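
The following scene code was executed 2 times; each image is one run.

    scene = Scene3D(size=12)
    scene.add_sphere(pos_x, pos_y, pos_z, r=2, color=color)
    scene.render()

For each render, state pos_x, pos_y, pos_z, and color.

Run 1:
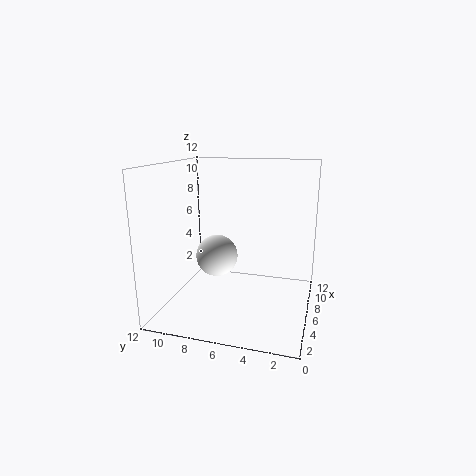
pos_x = 9
pos_y = 9
pos_z = 3
color = 'white'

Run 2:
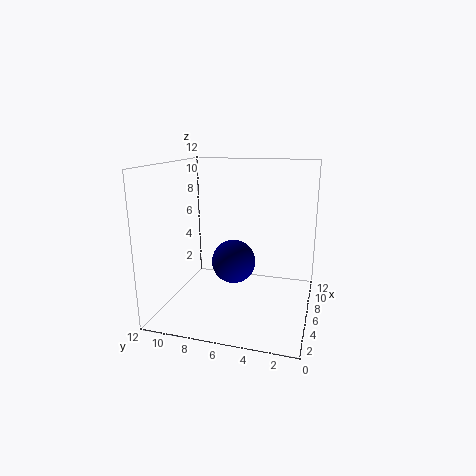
pos_x = 8
pos_y = 7
pos_z = 3
color = 'navy'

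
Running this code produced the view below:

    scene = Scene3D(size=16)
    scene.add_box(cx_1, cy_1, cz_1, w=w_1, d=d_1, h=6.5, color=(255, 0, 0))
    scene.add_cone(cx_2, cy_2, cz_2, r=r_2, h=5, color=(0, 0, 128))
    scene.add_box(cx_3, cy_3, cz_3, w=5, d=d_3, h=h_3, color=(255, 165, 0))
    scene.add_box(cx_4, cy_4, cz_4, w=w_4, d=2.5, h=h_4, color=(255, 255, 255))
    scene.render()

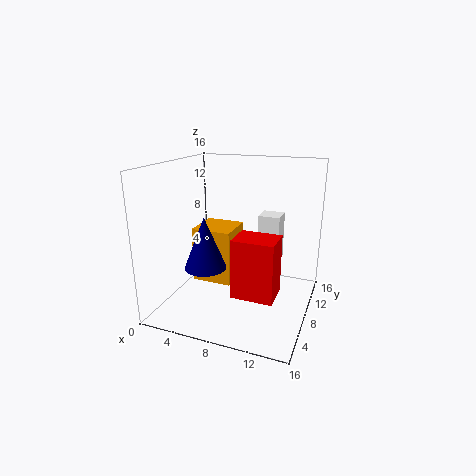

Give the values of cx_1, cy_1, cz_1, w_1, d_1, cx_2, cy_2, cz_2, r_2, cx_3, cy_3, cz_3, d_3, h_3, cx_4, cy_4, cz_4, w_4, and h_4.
cx_1 = 8.5, cy_1 = 4.5, cz_1 = 2.5, w_1 = 4.5, d_1 = 3.5, cx_2 = 7, cy_2 = 2, cz_2 = 7, r_2 = 2, cx_3 = 1, cy_3 = 10, cz_3 = 0.5, d_3 = 5, h_3 = 7, cx_4 = 9.5, cy_4 = 10.5, cz_4 = 4.5, w_4 = 2.5, h_4 = 5.5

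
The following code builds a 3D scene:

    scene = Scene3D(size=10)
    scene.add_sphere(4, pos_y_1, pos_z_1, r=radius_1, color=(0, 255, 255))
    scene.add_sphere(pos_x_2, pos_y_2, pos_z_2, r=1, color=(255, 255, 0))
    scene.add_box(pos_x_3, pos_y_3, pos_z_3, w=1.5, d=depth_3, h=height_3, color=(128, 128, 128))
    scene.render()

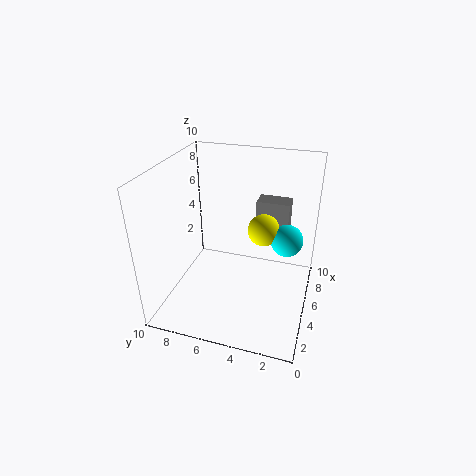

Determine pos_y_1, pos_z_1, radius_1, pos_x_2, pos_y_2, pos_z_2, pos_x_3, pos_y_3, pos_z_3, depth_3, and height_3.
pos_y_1 = 1.5, pos_z_1 = 6, radius_1 = 1, pos_x_2 = 4, pos_y_2 = 3, pos_z_2 = 6.5, pos_x_3 = 8, pos_y_3 = 2, pos_z_3 = 3, depth_3 = 2.5, height_3 = 3.5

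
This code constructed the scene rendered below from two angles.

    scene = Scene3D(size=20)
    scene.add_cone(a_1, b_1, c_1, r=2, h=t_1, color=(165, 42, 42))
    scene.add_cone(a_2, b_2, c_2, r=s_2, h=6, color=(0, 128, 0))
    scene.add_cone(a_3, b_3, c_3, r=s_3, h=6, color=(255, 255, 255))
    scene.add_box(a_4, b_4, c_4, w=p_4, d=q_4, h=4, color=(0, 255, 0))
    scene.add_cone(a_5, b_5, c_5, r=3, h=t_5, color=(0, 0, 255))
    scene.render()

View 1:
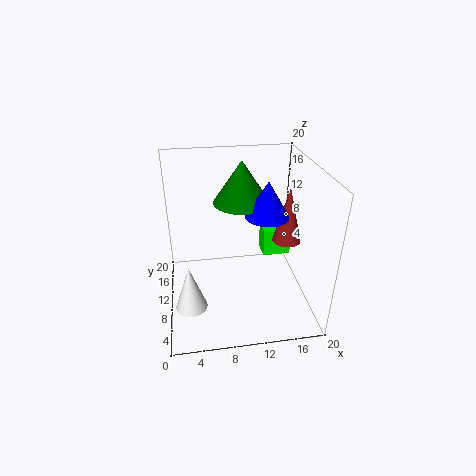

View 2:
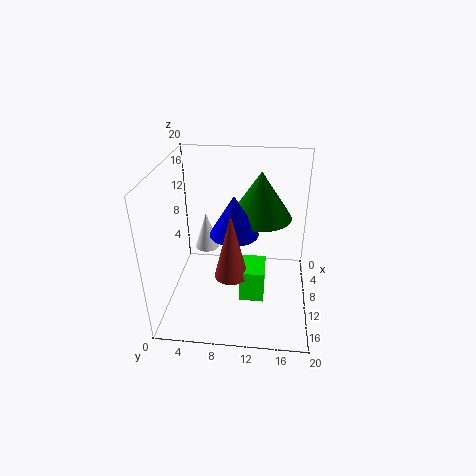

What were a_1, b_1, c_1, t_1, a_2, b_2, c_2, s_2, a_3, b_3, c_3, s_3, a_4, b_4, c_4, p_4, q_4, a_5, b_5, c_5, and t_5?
a_1 = 17
b_1 = 10
c_1 = 9
t_1 = 8
a_2 = 11
b_2 = 13
c_2 = 14
s_2 = 4
a_3 = 3
b_3 = 4
c_3 = 4
s_3 = 2
a_4 = 14
b_4 = 11
c_4 = 6
p_4 = 4
q_4 = 3
a_5 = 14
b_5 = 10
c_5 = 13
t_5 = 5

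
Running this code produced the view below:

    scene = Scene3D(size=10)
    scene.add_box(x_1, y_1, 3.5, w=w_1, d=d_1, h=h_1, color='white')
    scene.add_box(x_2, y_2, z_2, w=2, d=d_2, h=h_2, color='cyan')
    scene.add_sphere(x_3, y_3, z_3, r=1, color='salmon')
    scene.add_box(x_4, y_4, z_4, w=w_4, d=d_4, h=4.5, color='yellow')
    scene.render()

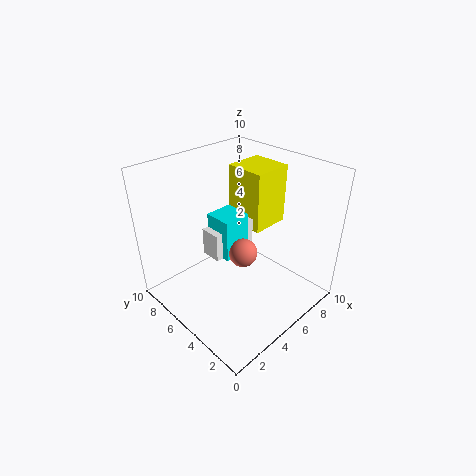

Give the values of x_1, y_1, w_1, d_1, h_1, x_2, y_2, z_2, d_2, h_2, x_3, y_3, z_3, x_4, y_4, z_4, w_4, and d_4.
x_1 = 3.5
y_1 = 5.5
w_1 = 3.5
d_1 = 1.5
h_1 = 2
x_2 = 4
y_2 = 5
z_2 = 3.5
d_2 = 2
h_2 = 3
x_3 = 5
y_3 = 4.5
z_3 = 4
x_4 = 7
y_4 = 5
z_4 = 4.5
w_4 = 3
d_4 = 3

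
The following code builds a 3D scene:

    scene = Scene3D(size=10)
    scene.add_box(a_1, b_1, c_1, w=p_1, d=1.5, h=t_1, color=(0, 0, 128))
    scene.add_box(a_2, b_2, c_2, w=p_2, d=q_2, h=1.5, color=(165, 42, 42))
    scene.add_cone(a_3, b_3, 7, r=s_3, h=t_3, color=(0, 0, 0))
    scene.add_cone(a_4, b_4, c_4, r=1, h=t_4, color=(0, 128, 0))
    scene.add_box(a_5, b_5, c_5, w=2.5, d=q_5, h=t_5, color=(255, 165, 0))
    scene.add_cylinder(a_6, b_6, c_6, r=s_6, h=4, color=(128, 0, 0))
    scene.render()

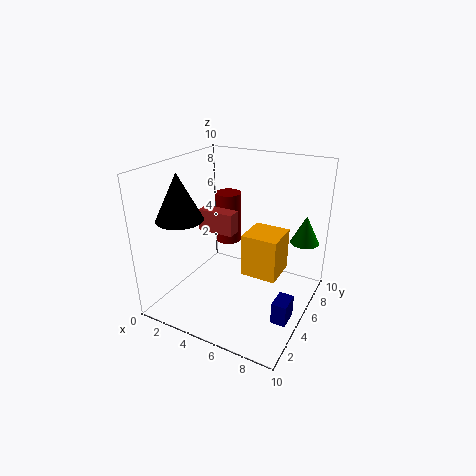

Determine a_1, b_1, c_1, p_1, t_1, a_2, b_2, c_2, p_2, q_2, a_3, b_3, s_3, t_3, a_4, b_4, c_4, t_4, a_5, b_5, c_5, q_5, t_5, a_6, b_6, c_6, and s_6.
a_1 = 8.5
b_1 = 3
c_1 = 0.5
p_1 = 1
t_1 = 1.5
a_2 = 2.5
b_2 = 4
c_2 = 5.5
p_2 = 2.5
q_2 = 1
a_3 = 2.5
b_3 = 2
s_3 = 1.5
t_3 = 3
a_4 = 9
b_4 = 7.5
c_4 = 4.5
t_4 = 2
a_5 = 5.5
b_5 = 4.5
c_5 = 2.5
q_5 = 2.5
t_5 = 3
a_6 = 2.5
b_6 = 8
c_6 = 3
s_6 = 1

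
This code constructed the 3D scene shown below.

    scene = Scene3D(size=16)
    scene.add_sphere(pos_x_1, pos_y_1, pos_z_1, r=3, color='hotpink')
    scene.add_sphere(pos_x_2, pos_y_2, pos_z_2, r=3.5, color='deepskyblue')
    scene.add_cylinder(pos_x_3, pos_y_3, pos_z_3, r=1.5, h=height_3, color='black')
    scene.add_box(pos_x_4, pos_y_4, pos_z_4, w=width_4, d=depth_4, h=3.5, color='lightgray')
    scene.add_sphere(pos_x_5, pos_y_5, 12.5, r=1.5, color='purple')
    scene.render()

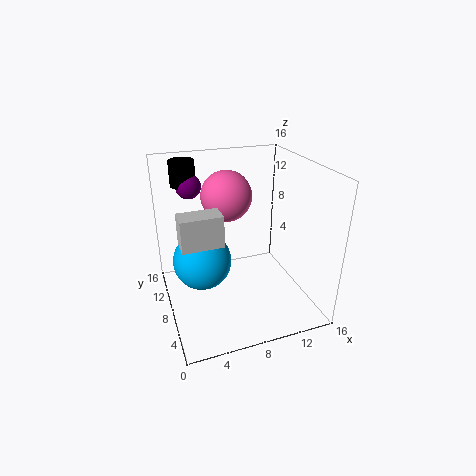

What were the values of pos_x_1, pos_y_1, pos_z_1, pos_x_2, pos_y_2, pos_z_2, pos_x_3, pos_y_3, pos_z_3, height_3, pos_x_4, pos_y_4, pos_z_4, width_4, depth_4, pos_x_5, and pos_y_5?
pos_x_1 = 8, pos_y_1 = 12, pos_z_1 = 11.5, pos_x_2 = 4.5, pos_y_2 = 11, pos_z_2 = 4, pos_x_3 = 3.5, pos_y_3 = 14.5, pos_z_3 = 12.5, height_3 = 3, pos_x_4 = 1.5, pos_y_4 = 6.5, pos_z_4 = 8, width_4 = 4.5, depth_4 = 2.5, pos_x_5 = 4, pos_y_5 = 14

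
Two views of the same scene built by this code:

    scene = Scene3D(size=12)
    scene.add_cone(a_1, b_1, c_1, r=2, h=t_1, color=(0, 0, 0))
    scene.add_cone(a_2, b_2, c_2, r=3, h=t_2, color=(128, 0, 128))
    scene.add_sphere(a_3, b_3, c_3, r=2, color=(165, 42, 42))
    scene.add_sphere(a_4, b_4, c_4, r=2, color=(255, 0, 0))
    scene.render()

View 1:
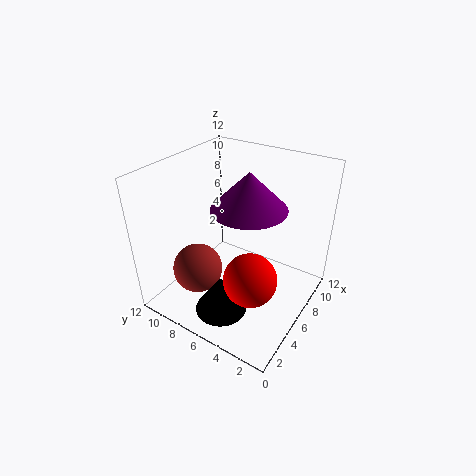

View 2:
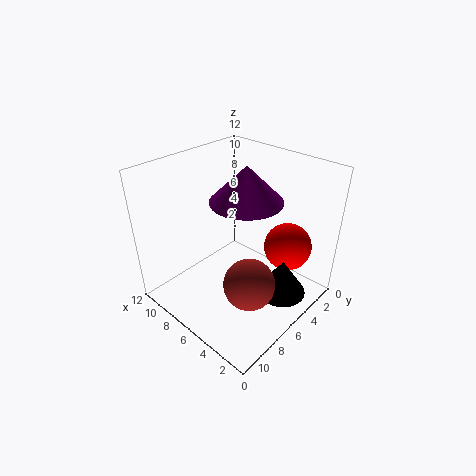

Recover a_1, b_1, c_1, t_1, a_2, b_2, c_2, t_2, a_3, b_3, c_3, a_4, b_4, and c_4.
a_1 = 2, b_1 = 5, c_1 = 2, t_1 = 3, a_2 = 6, b_2 = 5, c_2 = 9, t_2 = 3, a_3 = 3, b_3 = 8, c_3 = 4, a_4 = 3, b_4 = 3, c_4 = 5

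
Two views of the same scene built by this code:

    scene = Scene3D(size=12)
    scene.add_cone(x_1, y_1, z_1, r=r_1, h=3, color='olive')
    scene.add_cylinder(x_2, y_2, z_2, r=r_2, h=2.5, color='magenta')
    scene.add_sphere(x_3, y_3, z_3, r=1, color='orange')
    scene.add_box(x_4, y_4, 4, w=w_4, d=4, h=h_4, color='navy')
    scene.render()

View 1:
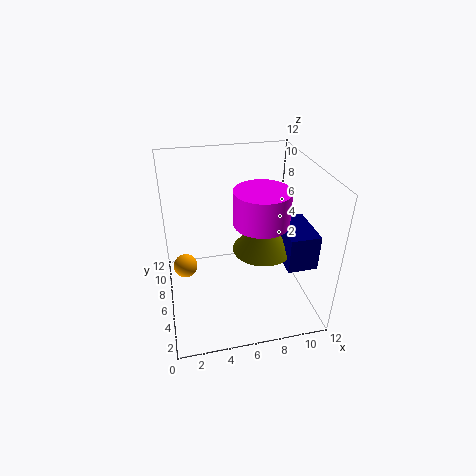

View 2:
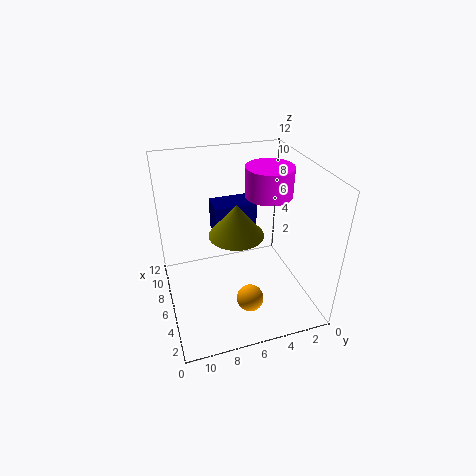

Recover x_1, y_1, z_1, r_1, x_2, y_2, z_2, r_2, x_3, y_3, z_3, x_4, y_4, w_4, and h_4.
x_1 = 8, y_1 = 5.5, z_1 = 5, r_1 = 2.5, x_2 = 7, y_2 = 3, z_2 = 9, r_2 = 2, x_3 = 1.5, y_3 = 6.5, z_3 = 3.5, x_4 = 9.5, y_4 = 3, w_4 = 2.5, h_4 = 3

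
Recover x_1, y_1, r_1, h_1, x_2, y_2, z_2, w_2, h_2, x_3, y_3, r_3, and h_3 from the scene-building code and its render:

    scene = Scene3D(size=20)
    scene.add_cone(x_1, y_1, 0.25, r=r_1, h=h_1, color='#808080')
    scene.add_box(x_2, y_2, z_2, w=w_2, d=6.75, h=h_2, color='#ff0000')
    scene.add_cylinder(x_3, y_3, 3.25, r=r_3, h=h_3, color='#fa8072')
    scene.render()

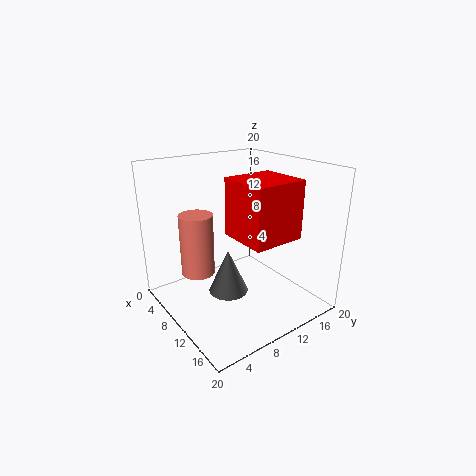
x_1 = 7.5
y_1 = 10
r_1 = 3
h_1 = 6.75
x_2 = 11.75
y_2 = 6.75
z_2 = 12
w_2 = 6.5
h_2 = 7.25
x_3 = 4.5
y_3 = 6.5
r_3 = 2.5
h_3 = 9.25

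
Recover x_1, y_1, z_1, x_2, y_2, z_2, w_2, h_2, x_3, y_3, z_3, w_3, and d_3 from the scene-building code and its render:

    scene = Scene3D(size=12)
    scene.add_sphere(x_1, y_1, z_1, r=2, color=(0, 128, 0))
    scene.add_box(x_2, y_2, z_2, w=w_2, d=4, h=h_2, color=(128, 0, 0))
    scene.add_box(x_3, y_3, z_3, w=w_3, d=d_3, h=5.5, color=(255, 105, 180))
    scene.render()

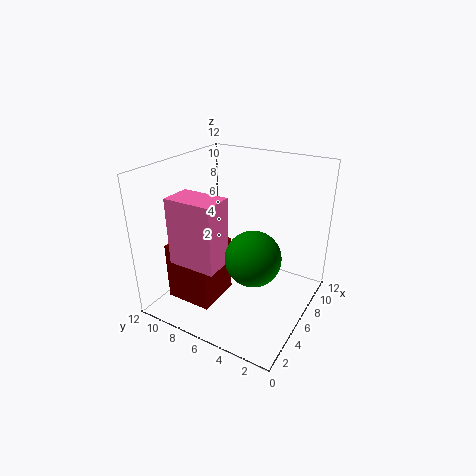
x_1 = 3; y_1 = 3; z_1 = 6.5; x_2 = 2.5; y_2 = 7; z_2 = 0.5; w_2 = 4; h_2 = 5; x_3 = 2; y_3 = 6; z_3 = 4.5; w_3 = 2.5; d_3 = 4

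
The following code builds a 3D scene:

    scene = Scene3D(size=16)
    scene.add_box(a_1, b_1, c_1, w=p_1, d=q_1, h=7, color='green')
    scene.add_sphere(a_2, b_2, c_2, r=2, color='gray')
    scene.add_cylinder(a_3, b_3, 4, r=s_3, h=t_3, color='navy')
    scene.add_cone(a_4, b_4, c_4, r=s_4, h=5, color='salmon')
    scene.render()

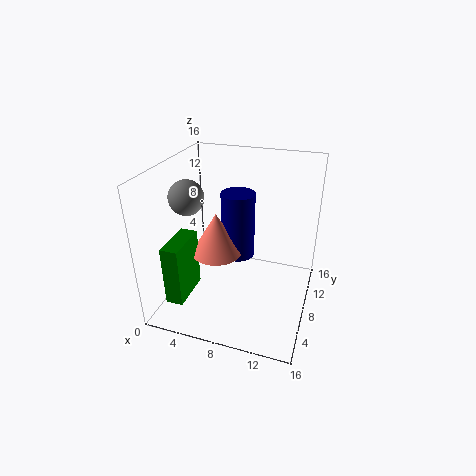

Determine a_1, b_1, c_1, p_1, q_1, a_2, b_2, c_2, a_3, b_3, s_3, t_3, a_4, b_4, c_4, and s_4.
a_1 = 1, b_1 = 3, c_1 = 1, p_1 = 2, q_1 = 5, a_2 = 2, b_2 = 8, c_2 = 12, a_3 = 7, b_3 = 11, s_3 = 2, t_3 = 8, a_4 = 5, b_4 = 9, c_4 = 5, s_4 = 3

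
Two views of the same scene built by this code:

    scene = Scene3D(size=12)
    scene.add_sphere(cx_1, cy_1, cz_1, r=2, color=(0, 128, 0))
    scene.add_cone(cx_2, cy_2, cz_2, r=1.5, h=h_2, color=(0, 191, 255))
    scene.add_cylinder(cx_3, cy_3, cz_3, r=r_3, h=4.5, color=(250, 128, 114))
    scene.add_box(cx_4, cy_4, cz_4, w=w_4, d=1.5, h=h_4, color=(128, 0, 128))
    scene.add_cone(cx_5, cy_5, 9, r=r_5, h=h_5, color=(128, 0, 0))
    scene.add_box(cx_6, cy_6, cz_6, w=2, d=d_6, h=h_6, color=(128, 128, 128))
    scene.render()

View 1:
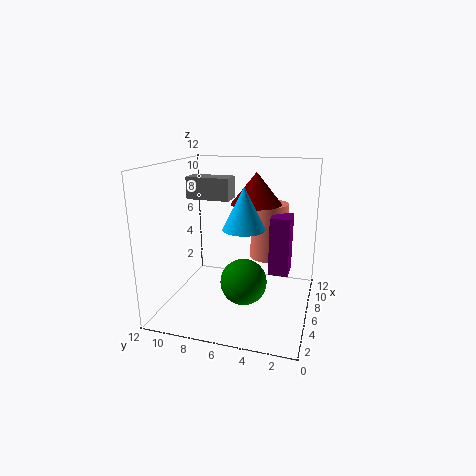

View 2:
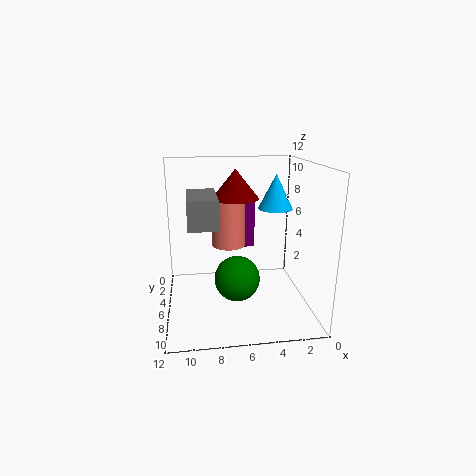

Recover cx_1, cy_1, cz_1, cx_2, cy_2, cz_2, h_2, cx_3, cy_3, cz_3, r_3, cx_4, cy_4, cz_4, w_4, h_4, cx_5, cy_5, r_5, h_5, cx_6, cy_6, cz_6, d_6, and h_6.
cx_1 = 6; cy_1 = 5.5; cz_1 = 2; cx_2 = 2.5; cy_2 = 4.5; cz_2 = 8; h_2 = 3; cx_3 = 6.5; cy_3 = 3.5; cz_3 = 4.5; r_3 = 1.5; cx_4 = 4; cy_4 = 1.5; cz_4 = 4; w_4 = 2; h_4 = 4.5; cx_5 = 6; cy_5 = 4.5; r_5 = 2; h_5 = 2.5; cx_6 = 8; cy_6 = 7.5; cz_6 = 8.5; d_6 = 4; h_6 = 2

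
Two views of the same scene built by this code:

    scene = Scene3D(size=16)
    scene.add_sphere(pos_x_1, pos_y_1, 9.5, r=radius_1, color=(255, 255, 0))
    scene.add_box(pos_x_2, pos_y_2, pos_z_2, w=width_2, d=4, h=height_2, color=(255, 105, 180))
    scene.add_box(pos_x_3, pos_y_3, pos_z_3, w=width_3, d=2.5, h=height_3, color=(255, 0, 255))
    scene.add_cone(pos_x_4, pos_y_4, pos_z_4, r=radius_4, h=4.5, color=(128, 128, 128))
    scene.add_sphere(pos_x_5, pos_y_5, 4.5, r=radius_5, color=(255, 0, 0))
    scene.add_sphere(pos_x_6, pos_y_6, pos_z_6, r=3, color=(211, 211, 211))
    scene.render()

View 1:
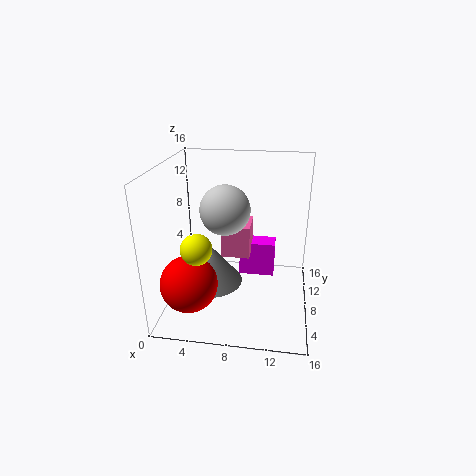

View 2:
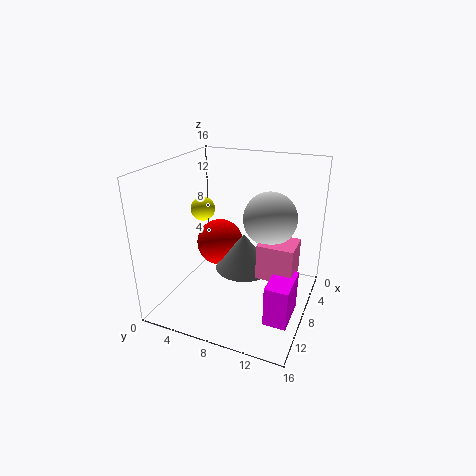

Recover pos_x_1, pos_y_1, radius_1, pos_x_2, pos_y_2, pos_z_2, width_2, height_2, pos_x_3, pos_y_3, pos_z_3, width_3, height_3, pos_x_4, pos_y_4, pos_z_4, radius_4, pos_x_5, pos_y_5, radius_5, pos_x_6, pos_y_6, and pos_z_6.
pos_x_1 = 5
pos_y_1 = 2
radius_1 = 1.5
pos_x_2 = 5.5
pos_y_2 = 10.5
pos_z_2 = 4
width_2 = 3.5
height_2 = 4
pos_x_3 = 7.5
pos_y_3 = 12.5
pos_z_3 = 0.5
width_3 = 4.5
height_3 = 4.5
pos_x_4 = 5
pos_y_4 = 7.5
pos_z_4 = 2.5
radius_4 = 3.5
pos_x_5 = 3.5
pos_y_5 = 3.5
radius_5 = 3
pos_x_6 = 6
pos_y_6 = 11
pos_z_6 = 10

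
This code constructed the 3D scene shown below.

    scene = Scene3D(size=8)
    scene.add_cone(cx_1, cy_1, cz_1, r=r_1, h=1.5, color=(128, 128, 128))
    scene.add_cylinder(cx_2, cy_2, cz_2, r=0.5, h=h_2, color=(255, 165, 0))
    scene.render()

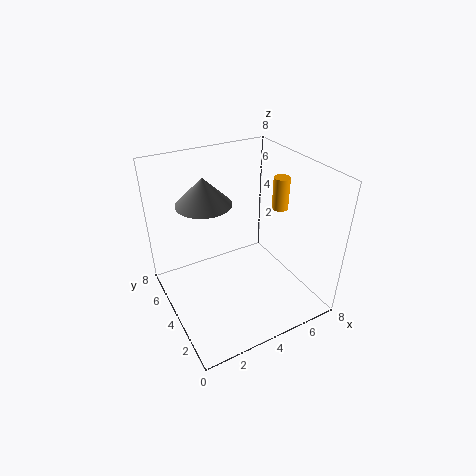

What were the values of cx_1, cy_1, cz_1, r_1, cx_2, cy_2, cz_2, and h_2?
cx_1 = 2.5; cy_1 = 5; cz_1 = 6; r_1 = 1.5; cx_2 = 7.5; cy_2 = 5; cz_2 = 4.5; h_2 = 2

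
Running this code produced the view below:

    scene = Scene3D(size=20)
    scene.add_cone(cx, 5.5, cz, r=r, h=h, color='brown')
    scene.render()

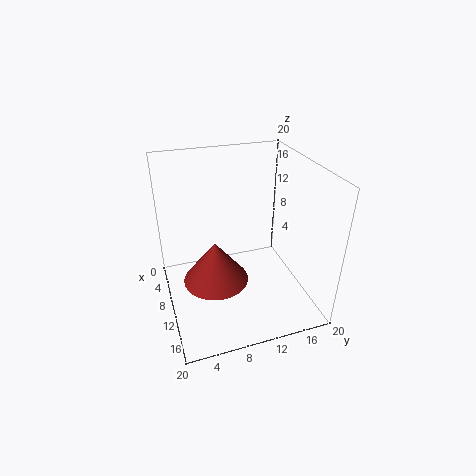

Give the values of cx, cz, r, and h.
cx = 14.75, cz = 7.75, r = 4, h = 5.25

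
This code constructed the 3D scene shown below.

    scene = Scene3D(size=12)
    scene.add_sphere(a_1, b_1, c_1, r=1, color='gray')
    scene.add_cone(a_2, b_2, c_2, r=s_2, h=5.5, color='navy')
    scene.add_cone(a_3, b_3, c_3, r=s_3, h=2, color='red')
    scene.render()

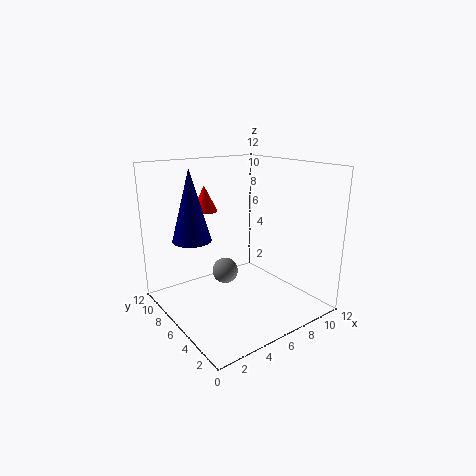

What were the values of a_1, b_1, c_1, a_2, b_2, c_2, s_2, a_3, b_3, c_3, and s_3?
a_1 = 4
b_1 = 5
c_1 = 4
a_2 = 2
b_2 = 6.5
c_2 = 6.5
s_2 = 1.5
a_3 = 3.5
b_3 = 7
c_3 = 8.5
s_3 = 1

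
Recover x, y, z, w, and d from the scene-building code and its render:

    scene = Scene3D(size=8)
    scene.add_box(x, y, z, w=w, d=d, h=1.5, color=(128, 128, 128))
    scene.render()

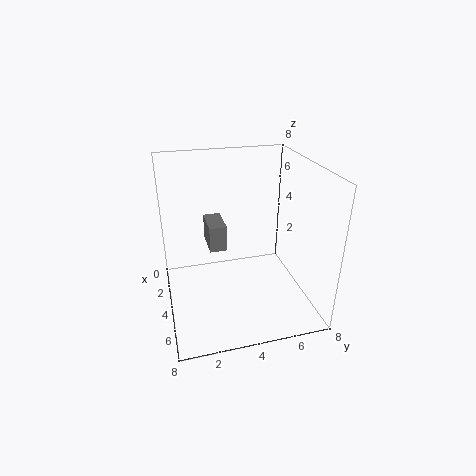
x = 1.5; y = 2.5; z = 3; w = 2; d = 1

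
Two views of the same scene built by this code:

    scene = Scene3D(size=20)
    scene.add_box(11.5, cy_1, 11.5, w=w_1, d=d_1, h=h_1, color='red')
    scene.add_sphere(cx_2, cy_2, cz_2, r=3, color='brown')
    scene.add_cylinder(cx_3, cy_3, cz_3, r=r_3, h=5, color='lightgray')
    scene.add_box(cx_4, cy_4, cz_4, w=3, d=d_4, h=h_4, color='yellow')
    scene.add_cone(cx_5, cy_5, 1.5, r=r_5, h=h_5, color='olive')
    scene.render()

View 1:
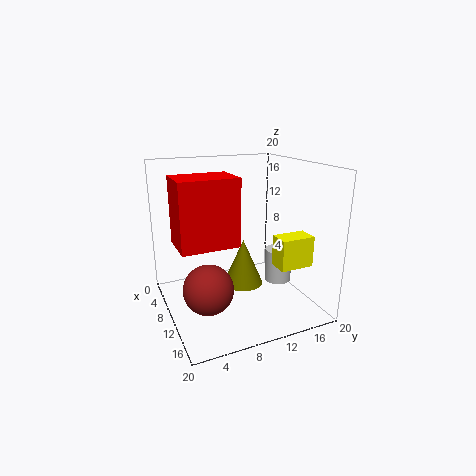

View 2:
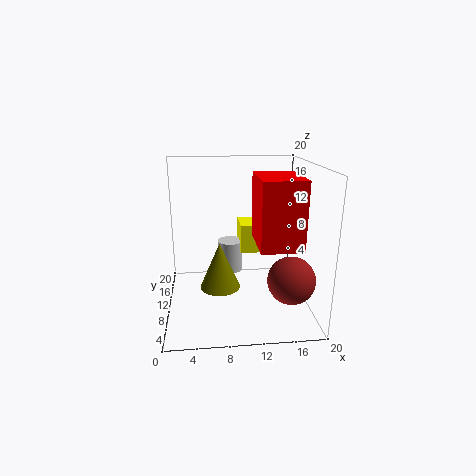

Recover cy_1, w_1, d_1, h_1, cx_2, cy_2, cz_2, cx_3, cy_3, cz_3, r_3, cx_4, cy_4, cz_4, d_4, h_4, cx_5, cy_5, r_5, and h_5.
cy_1 = 0.5; w_1 = 5; d_1 = 7; h_1 = 8; cx_2 = 16; cy_2 = 3.5; cz_2 = 6.5; cx_3 = 9.5; cy_3 = 17; cz_3 = 2; r_3 = 2; cx_4 = 11; cy_4 = 15; cz_4 = 5.5; d_4 = 5; h_4 = 4.5; cx_5 = 7.5; cy_5 = 12; r_5 = 3; h_5 = 7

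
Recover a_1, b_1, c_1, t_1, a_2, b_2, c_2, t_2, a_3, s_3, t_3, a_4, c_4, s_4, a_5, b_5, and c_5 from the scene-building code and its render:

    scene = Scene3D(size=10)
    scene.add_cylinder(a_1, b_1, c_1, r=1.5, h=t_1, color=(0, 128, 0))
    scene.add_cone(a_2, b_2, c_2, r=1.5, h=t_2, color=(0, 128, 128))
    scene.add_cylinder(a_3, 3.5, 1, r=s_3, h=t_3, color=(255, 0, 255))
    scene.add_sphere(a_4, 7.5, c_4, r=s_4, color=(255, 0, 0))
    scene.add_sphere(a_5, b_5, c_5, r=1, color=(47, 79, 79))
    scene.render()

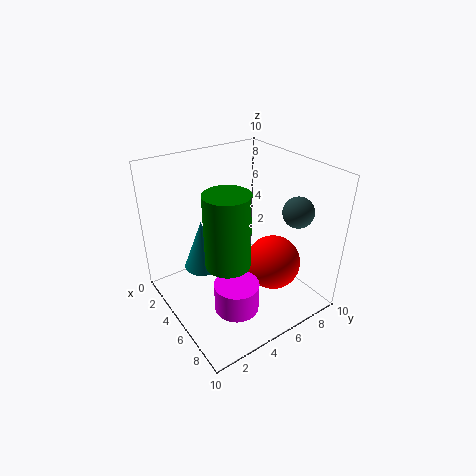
a_1 = 6; b_1 = 3.5; c_1 = 4; t_1 = 5; a_2 = 1.5; b_2 = 4; c_2 = 1; t_2 = 4; a_3 = 7; s_3 = 1.5; t_3 = 2; a_4 = 6; c_4 = 2.5; s_4 = 2; a_5 = 8; b_5 = 7.5; c_5 = 7.5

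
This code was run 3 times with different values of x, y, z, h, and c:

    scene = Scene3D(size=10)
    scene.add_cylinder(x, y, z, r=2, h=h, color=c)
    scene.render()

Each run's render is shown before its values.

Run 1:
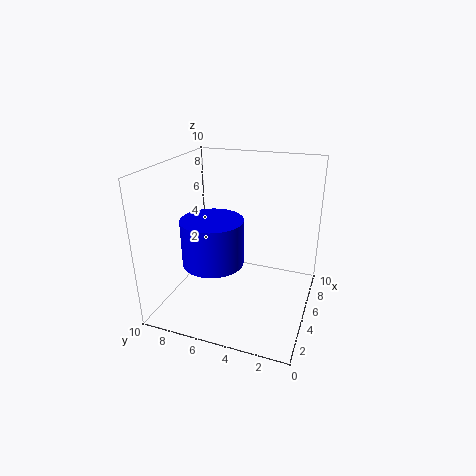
x = 3
y = 6
z = 4
h = 3
c = 'blue'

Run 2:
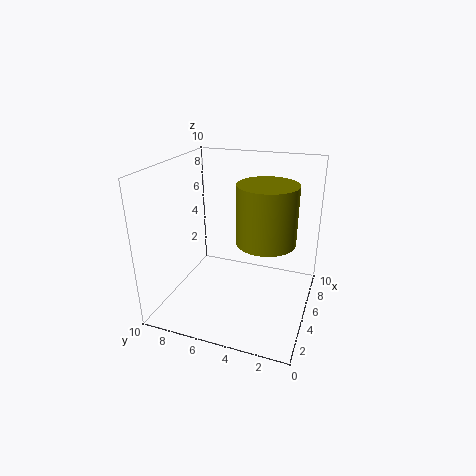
x = 5
y = 3
z = 5
h = 4
c = 'olive'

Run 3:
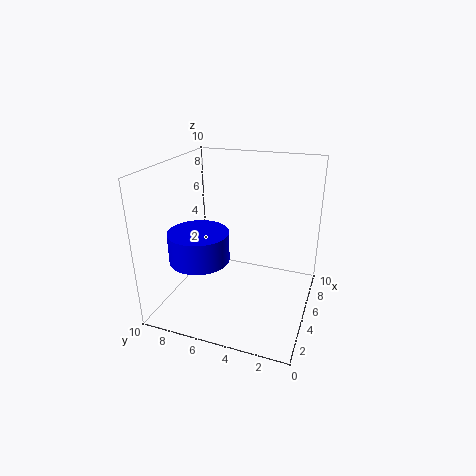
x = 3
y = 7
z = 4
h = 2
c = 'blue'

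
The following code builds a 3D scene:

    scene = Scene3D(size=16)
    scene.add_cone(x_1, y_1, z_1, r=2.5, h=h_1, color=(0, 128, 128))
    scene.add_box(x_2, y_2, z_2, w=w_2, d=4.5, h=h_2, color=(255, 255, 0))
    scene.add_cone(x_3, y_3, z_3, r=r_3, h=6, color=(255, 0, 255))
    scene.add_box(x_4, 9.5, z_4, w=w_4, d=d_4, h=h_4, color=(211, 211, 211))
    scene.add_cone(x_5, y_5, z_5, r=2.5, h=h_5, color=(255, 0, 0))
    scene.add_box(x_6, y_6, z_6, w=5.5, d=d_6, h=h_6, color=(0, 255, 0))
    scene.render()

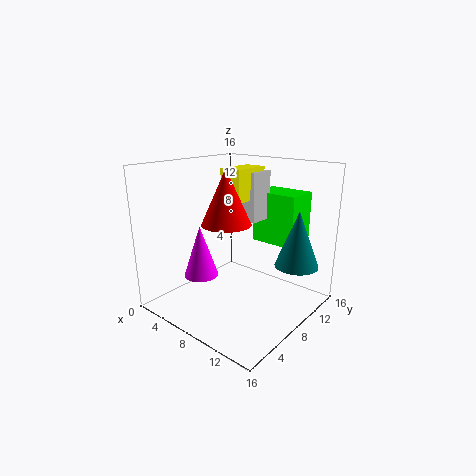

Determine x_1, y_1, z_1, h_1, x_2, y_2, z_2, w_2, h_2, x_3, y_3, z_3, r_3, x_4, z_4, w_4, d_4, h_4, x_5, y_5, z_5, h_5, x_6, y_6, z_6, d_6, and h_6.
x_1 = 13; y_1 = 12.5; z_1 = 4.5; h_1 = 6.5; x_2 = 6; y_2 = 7.5; z_2 = 12; w_2 = 2.5; h_2 = 3.5; x_3 = 4; y_3 = 6; z_3 = 3; r_3 = 2; x_4 = 5; z_4 = 9.5; w_4 = 4; d_4 = 3; h_4 = 5.5; x_5 = 9; y_5 = 5; z_5 = 10.5; h_5 = 5.5; x_6 = 7; y_6 = 12; z_6 = 6.5; d_6 = 4; h_6 = 6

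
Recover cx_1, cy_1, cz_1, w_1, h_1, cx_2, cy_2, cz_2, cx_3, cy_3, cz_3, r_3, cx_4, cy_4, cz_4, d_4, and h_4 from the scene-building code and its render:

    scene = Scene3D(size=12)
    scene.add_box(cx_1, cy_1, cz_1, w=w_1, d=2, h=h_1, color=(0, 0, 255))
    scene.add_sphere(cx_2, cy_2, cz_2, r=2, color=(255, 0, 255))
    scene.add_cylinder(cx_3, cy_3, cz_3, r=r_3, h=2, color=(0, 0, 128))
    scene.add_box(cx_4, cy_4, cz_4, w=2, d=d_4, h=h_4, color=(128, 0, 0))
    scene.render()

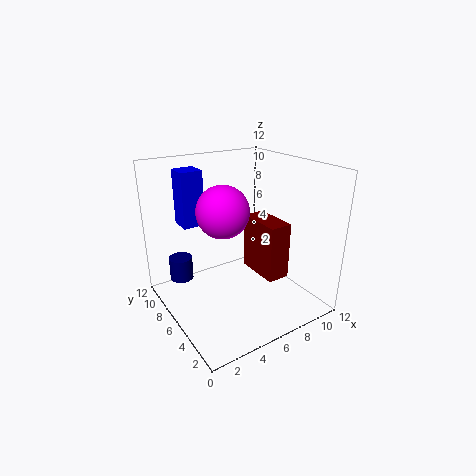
cx_1 = 3, cy_1 = 10, cz_1 = 6, w_1 = 2, h_1 = 5, cx_2 = 4, cy_2 = 5, cz_2 = 9, cx_3 = 2, cy_3 = 9, cz_3 = 2, r_3 = 1, cx_4 = 8, cy_4 = 4, cz_4 = 2, d_4 = 4, h_4 = 5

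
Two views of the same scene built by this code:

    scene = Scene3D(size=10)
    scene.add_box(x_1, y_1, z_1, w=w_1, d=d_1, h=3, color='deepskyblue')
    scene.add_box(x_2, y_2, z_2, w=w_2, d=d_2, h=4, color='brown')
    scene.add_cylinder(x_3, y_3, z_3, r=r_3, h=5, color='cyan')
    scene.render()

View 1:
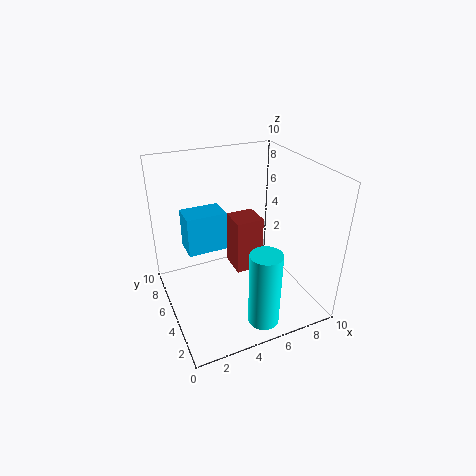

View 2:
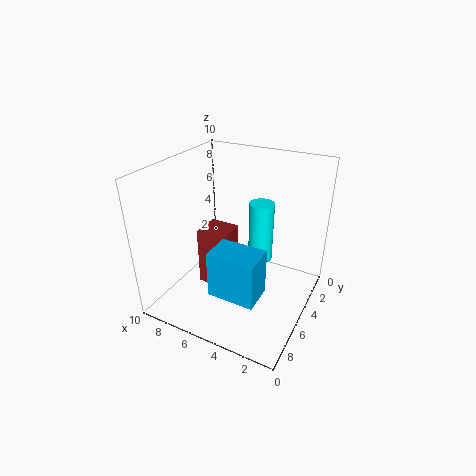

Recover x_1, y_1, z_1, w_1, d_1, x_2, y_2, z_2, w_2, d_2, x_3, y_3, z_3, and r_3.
x_1 = 2
y_1 = 7
z_1 = 3
w_1 = 3
d_1 = 2
x_2 = 5
y_2 = 5
z_2 = 2
w_2 = 2
d_2 = 2
x_3 = 5
y_3 = 1
z_3 = 1
r_3 = 1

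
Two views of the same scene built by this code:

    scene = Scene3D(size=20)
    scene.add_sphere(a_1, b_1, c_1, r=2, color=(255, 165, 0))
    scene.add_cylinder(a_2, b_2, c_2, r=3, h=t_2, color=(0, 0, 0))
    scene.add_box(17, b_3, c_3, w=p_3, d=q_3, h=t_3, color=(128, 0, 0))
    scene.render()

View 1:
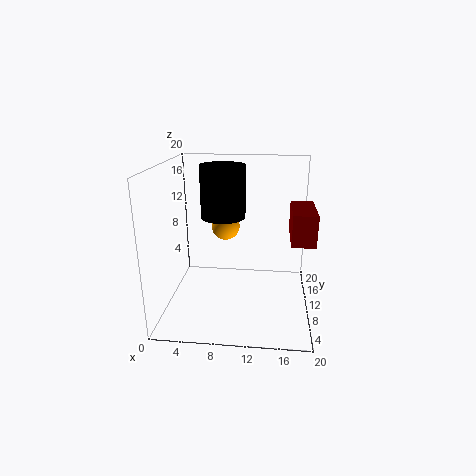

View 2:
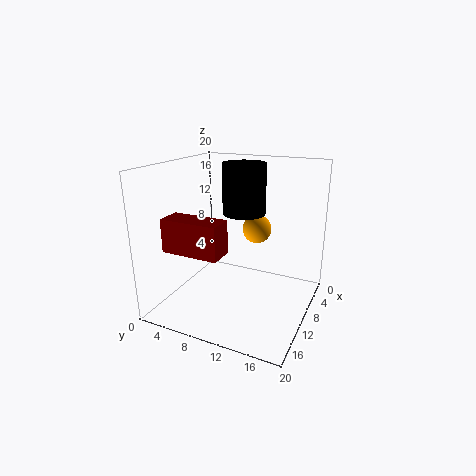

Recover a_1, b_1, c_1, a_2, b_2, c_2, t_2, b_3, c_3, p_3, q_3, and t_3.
a_1 = 8; b_1 = 12; c_1 = 11; a_2 = 8; b_2 = 10; c_2 = 13; t_2 = 7; b_3 = 5; c_3 = 11; p_3 = 3; q_3 = 7; t_3 = 4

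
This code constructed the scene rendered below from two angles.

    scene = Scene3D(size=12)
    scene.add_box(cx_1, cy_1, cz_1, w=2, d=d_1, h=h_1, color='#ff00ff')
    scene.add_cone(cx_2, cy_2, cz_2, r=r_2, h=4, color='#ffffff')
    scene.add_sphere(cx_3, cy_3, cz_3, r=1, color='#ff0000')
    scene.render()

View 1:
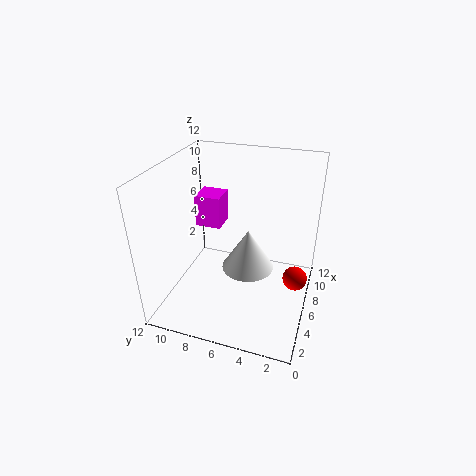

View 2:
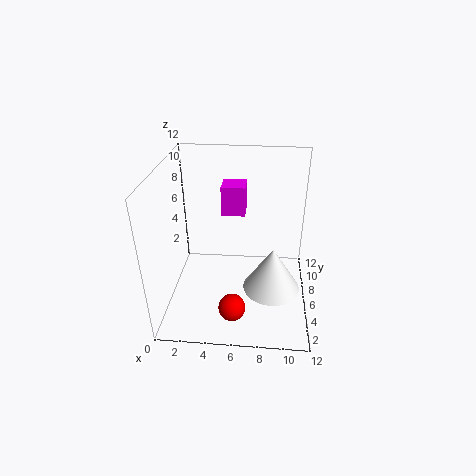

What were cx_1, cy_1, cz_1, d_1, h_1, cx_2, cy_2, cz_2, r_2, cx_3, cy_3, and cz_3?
cx_1 = 4.5, cy_1 = 7, cz_1 = 7.5, d_1 = 2, h_1 = 2.5, cx_2 = 9, cy_2 = 6, cz_2 = 1, r_2 = 2.5, cx_3 = 6, cy_3 = 1, cz_3 = 3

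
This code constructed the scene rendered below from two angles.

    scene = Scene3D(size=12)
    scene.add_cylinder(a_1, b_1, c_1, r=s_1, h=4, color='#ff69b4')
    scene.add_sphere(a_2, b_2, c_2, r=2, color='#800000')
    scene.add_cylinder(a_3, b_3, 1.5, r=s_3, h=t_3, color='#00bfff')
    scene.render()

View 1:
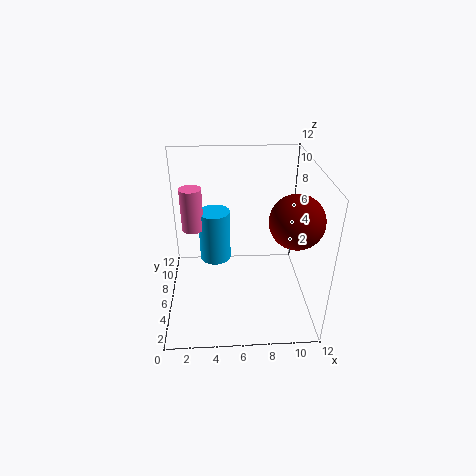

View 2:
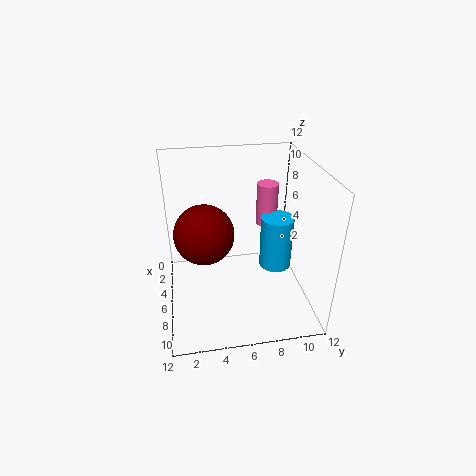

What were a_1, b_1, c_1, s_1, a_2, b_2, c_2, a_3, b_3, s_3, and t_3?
a_1 = 2; b_1 = 9.5; c_1 = 5; s_1 = 1; a_2 = 10; b_2 = 3; c_2 = 9; a_3 = 4; b_3 = 10; s_3 = 1.5; t_3 = 5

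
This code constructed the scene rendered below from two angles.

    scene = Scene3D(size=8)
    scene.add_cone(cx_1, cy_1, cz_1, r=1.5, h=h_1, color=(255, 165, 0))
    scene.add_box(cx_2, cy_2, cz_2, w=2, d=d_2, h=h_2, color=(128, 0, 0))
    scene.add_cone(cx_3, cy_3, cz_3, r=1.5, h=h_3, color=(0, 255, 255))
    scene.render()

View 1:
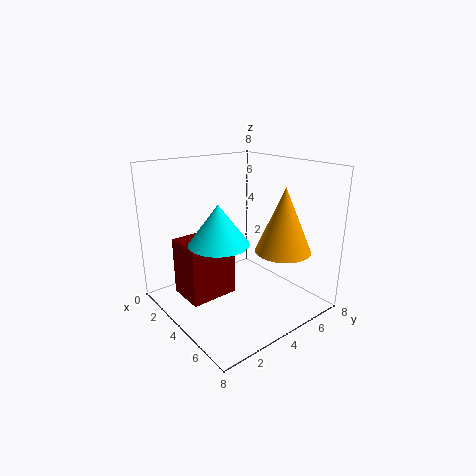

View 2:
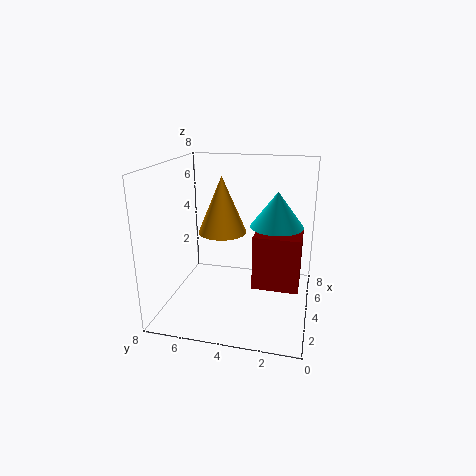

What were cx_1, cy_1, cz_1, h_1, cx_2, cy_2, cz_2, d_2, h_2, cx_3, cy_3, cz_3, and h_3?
cx_1 = 6
cy_1 = 5.5
cz_1 = 3.5
h_1 = 3.5
cx_2 = 3
cy_2 = 0.5
cz_2 = 1.5
d_2 = 2.5
h_2 = 3
cx_3 = 5
cy_3 = 2
cz_3 = 4.5
h_3 = 2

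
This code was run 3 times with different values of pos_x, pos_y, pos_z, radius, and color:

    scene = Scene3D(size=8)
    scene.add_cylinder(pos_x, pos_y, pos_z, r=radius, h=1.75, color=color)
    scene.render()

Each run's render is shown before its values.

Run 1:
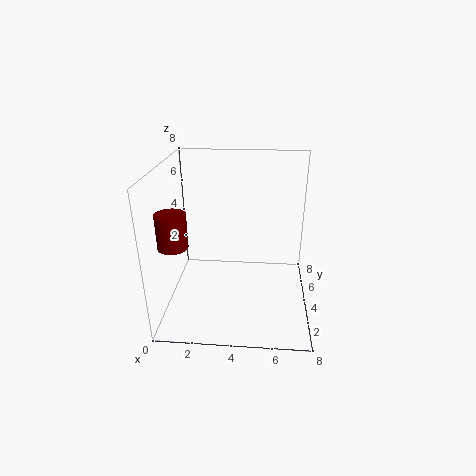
pos_x = 1, pos_y = 1.75, pos_z = 4.5, radius = 0.75, color = 'maroon'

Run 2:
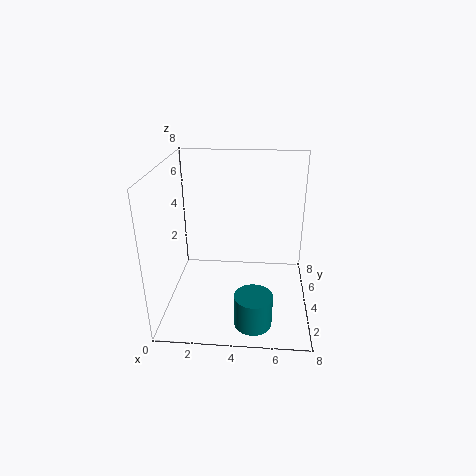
pos_x = 5, pos_y = 1.5, pos_z = 0.25, radius = 1, color = 'teal'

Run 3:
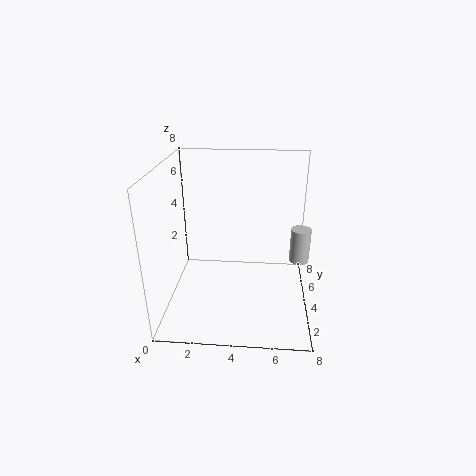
pos_x = 7.25, pos_y = 2.75, pos_z = 3.5, radius = 0.5, color = 'lightgray'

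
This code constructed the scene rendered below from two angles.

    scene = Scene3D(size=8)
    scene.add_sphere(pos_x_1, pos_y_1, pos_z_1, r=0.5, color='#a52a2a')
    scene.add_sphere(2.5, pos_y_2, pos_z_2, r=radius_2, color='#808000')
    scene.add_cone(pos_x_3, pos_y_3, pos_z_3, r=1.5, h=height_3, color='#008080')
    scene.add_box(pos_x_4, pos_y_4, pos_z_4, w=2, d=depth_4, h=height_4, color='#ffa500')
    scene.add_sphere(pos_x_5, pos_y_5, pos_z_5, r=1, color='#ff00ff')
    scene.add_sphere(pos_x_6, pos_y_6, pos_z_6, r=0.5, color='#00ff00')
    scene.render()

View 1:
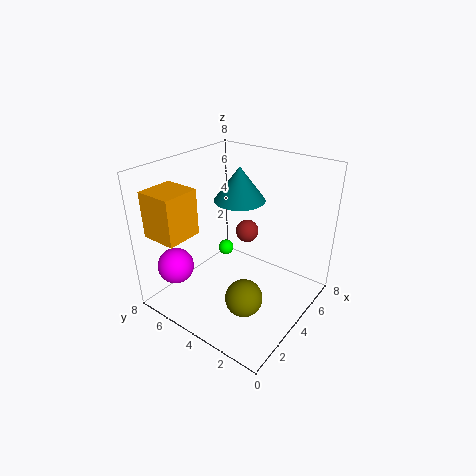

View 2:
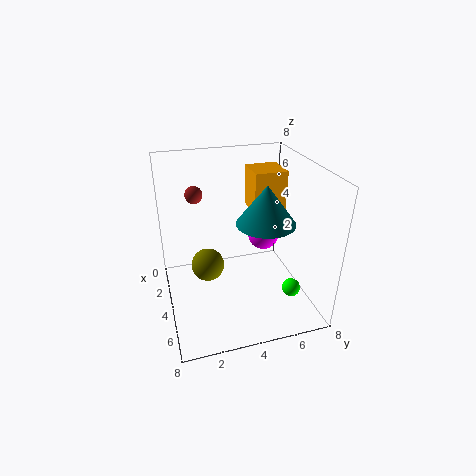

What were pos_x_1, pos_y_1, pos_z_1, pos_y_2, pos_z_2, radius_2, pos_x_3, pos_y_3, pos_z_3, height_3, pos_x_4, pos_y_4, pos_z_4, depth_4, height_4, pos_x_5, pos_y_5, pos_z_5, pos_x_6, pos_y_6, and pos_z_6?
pos_x_1 = 2
pos_y_1 = 2
pos_z_1 = 6
pos_y_2 = 2.5
pos_z_2 = 1.5
radius_2 = 1
pos_x_3 = 5.5
pos_y_3 = 5
pos_z_3 = 5.5
height_3 = 2
pos_x_4 = 0.5
pos_y_4 = 5.5
pos_z_4 = 4.5
depth_4 = 2
height_4 = 2.5
pos_x_5 = 1.5
pos_y_5 = 6.5
pos_z_5 = 2.5
pos_x_6 = 6
pos_y_6 = 6.5
pos_z_6 = 1.5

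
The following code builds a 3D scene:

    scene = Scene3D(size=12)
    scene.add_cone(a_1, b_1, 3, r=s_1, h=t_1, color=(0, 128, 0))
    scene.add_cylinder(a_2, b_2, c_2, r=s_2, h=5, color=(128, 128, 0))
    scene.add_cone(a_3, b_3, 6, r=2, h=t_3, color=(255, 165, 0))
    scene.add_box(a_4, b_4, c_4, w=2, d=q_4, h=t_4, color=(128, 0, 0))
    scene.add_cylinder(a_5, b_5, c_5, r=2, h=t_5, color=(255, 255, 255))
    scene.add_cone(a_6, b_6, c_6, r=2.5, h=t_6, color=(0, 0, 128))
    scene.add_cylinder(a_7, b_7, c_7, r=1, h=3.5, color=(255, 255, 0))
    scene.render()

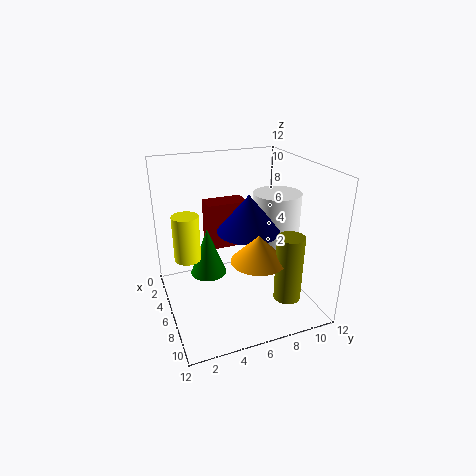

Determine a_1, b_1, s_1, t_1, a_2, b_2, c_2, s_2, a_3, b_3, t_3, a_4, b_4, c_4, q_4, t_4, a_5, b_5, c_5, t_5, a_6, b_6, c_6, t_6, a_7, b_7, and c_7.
a_1 = 5.5; b_1 = 3.5; s_1 = 1.5; t_1 = 4; a_2 = 11; b_2 = 8; c_2 = 3; s_2 = 1; a_3 = 10; b_3 = 6; t_3 = 2; a_4 = 2.5; b_4 = 4; c_4 = 4.5; q_4 = 3.5; t_4 = 4; a_5 = 6; b_5 = 9.5; c_5 = 4.5; t_5 = 5; a_6 = 7; b_6 = 6.5; c_6 = 7; t_6 = 3; a_7 = 7; b_7 = 1.5; c_7 = 5.5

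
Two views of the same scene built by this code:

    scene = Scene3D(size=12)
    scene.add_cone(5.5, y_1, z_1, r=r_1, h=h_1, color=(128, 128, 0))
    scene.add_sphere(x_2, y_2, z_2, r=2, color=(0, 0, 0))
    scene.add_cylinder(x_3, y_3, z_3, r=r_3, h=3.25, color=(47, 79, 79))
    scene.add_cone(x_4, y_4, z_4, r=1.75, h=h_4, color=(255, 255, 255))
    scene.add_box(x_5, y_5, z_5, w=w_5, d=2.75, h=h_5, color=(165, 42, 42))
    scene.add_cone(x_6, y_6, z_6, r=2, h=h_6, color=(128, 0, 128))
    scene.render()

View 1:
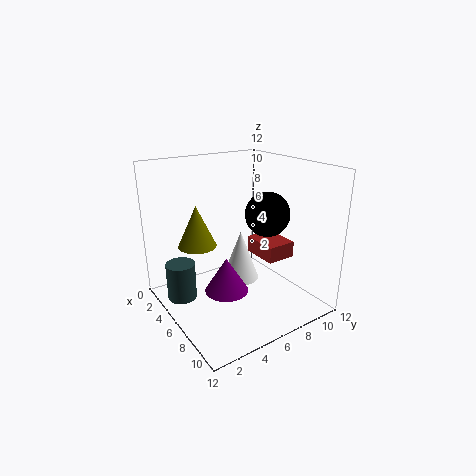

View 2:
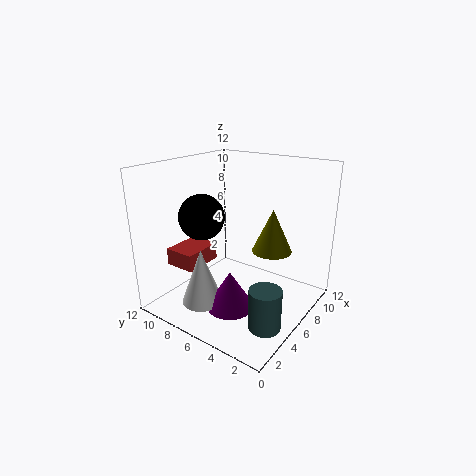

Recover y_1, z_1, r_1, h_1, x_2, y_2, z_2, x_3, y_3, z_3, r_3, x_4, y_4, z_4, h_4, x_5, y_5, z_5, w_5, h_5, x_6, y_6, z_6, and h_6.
y_1 = 2.5
z_1 = 6
r_1 = 1.5
h_1 = 3.25
x_2 = 5.5
y_2 = 9.5
z_2 = 7.25
x_3 = 3.5
y_3 = 1.75
z_3 = 0.5
r_3 = 1.25
x_4 = 3.5
y_4 = 8
z_4 = 0.5
h_4 = 4.75
x_5 = 3.25
y_5 = 9
z_5 = 3
w_5 = 3.5
h_5 = 1.5
x_6 = 4.5
y_6 = 5.75
z_6 = 0.25
h_6 = 3.25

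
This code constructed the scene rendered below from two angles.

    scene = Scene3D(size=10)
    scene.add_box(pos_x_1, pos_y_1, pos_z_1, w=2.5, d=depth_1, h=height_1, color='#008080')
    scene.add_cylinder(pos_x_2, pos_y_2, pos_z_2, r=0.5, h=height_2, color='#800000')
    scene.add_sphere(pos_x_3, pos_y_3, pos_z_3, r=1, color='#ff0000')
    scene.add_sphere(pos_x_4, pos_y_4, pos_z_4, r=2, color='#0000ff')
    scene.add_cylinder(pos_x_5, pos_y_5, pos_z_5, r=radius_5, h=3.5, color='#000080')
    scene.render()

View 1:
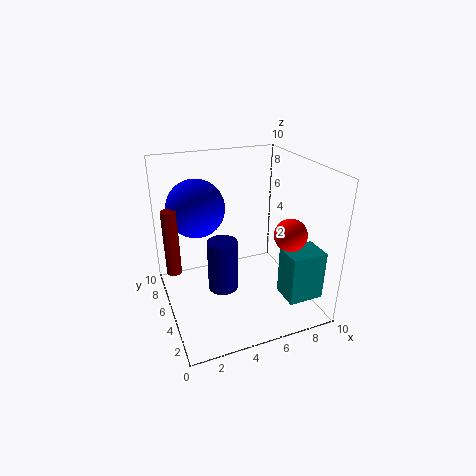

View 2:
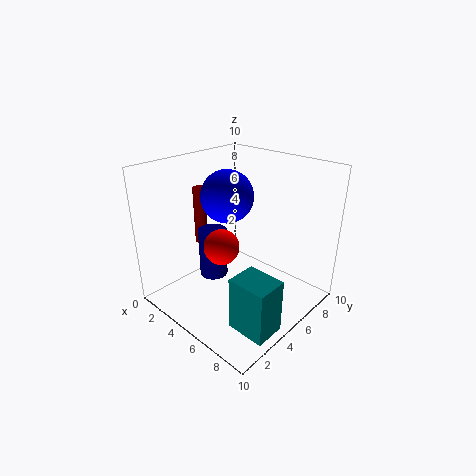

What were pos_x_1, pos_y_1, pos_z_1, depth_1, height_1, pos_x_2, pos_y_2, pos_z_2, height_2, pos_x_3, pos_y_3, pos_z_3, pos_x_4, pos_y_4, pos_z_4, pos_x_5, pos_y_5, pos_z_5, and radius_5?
pos_x_1 = 7.5, pos_y_1 = 1.5, pos_z_1 = 1, depth_1 = 2, height_1 = 3.5, pos_x_2 = 0.5, pos_y_2 = 5.5, pos_z_2 = 3, height_2 = 4.5, pos_x_3 = 7, pos_y_3 = 1.5, pos_z_3 = 6.5, pos_x_4 = 2.5, pos_y_4 = 6.5, pos_z_4 = 7, pos_x_5 = 3.5, pos_y_5 = 4, pos_z_5 = 2, radius_5 = 1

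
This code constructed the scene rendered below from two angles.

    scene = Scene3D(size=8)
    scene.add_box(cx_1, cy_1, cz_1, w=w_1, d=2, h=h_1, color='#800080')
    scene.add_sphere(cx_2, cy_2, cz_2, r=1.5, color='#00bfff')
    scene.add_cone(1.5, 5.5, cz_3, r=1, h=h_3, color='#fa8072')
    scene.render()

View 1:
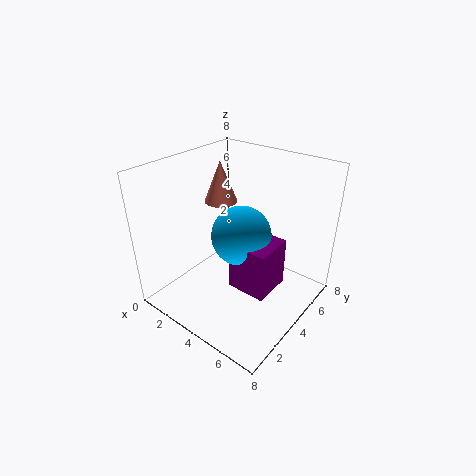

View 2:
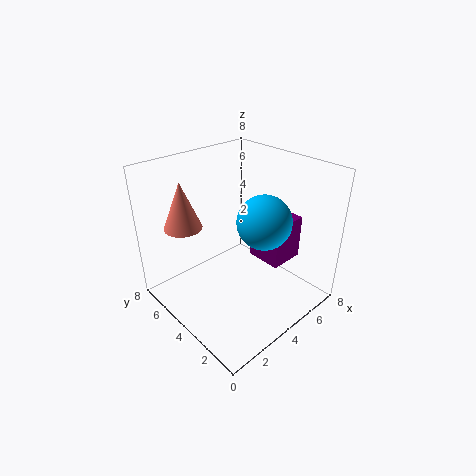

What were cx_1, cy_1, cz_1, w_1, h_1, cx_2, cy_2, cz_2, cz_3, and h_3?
cx_1 = 5; cy_1 = 2; cz_1 = 2.5; w_1 = 2; h_1 = 2.5; cx_2 = 5; cy_2 = 3; cz_2 = 5; cz_3 = 5; h_3 = 2.5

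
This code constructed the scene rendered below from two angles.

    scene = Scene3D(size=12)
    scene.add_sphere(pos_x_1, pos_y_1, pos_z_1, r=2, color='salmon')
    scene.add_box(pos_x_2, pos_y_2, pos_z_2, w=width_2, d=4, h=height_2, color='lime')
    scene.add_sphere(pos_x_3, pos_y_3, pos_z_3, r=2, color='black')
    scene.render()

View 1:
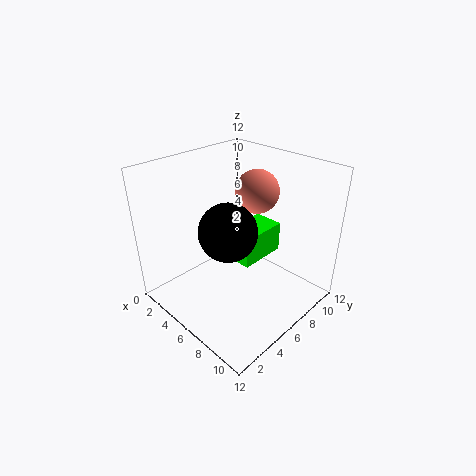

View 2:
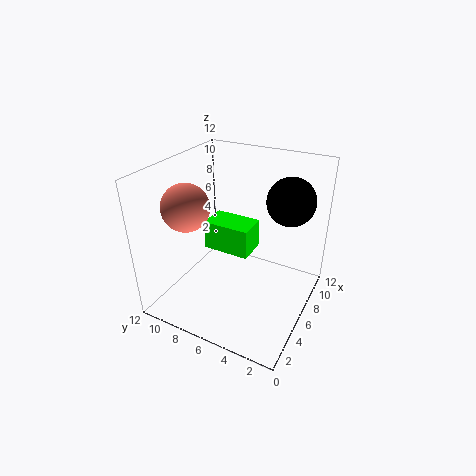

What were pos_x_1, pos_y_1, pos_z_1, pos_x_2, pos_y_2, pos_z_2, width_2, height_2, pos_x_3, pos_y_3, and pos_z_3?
pos_x_1 = 4.5, pos_y_1 = 10, pos_z_1 = 8.5, pos_x_2 = 5.5, pos_y_2 = 5, pos_z_2 = 4.5, width_2 = 2.5, height_2 = 2.5, pos_x_3 = 8.5, pos_y_3 = 2.5, pos_z_3 = 9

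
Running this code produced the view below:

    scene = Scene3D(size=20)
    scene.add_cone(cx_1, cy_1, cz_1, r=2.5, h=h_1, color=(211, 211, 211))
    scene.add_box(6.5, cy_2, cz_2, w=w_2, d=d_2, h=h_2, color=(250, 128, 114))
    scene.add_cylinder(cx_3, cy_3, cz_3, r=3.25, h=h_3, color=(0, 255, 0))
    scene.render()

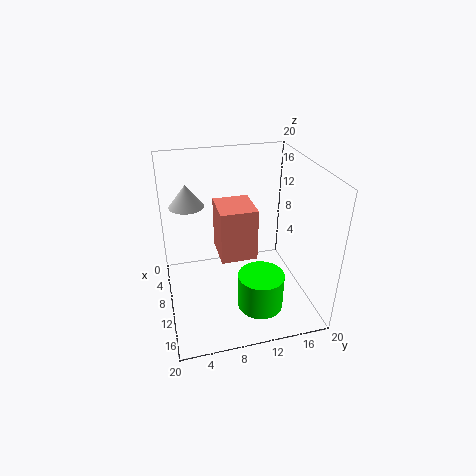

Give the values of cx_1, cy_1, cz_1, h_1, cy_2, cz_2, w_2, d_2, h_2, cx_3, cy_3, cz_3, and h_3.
cx_1 = 5; cy_1 = 3.75; cz_1 = 13.25; h_1 = 3.25; cy_2 = 7.25; cz_2 = 7.5; w_2 = 5.5; d_2 = 5; h_2 = 7.25; cx_3 = 13.25; cy_3 = 12.5; cz_3 = 0.25; h_3 = 5.25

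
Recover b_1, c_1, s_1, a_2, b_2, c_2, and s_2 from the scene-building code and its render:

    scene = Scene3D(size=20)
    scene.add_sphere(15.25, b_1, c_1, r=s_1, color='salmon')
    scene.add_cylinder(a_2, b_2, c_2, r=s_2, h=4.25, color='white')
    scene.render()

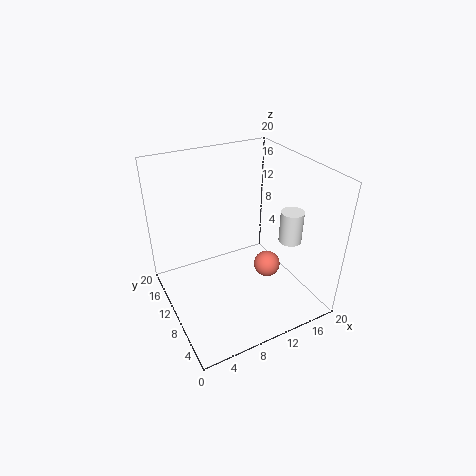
b_1 = 10.25; c_1 = 3.5; s_1 = 2; a_2 = 15.25; b_2 = 5.25; c_2 = 10.75; s_2 = 1.5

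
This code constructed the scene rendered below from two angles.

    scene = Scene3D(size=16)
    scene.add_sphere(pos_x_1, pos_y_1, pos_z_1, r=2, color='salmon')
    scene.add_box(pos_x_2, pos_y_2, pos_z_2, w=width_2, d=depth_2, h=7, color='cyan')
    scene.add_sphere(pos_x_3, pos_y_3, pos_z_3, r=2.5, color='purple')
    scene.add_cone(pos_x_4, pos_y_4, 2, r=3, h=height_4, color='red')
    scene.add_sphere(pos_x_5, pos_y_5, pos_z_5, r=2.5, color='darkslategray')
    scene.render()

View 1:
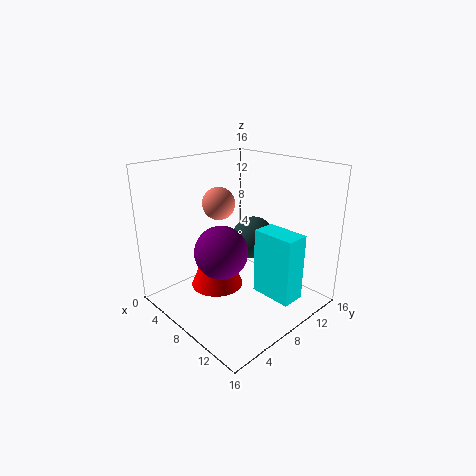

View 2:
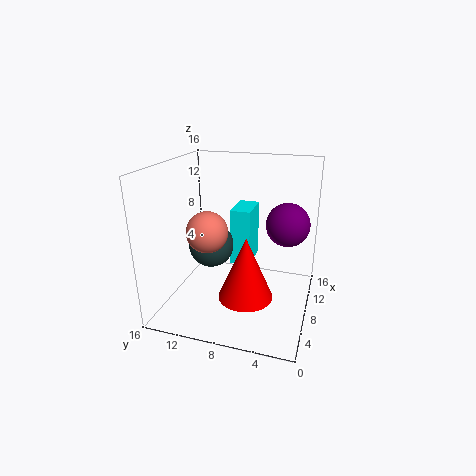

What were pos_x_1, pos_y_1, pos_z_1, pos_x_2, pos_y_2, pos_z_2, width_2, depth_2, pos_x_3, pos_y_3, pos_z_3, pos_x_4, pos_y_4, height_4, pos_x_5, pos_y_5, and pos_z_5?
pos_x_1 = 3; pos_y_1 = 9.5; pos_z_1 = 10.5; pos_x_2 = 11; pos_y_2 = 7.5; pos_z_2 = 3; width_2 = 4.5; depth_2 = 2.5; pos_x_3 = 11; pos_y_3 = 3; pos_z_3 = 9; pos_x_4 = 6; pos_y_4 = 6.5; height_4 = 7; pos_x_5 = 7.5; pos_y_5 = 11; pos_z_5 = 7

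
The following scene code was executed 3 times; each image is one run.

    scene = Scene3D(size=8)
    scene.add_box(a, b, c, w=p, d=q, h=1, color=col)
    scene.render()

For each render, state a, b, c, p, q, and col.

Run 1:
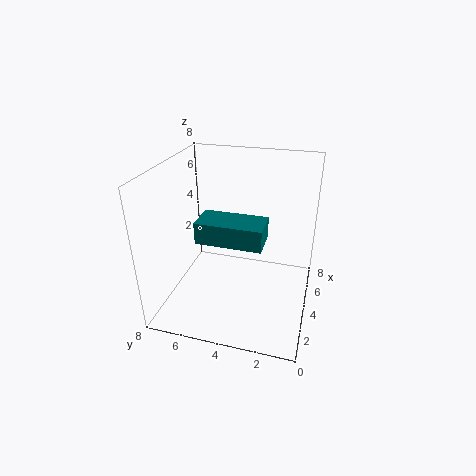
a = 0.5; b = 2; c = 5.5; p = 1.5; q = 3; col = 'teal'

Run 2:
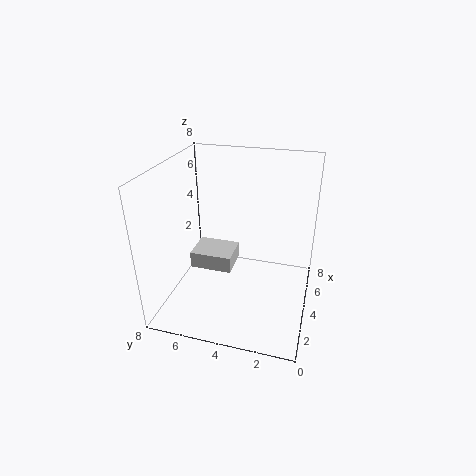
a = 4; b = 4.5; c = 1.5; p = 2; q = 2.5; col = 'lightgray'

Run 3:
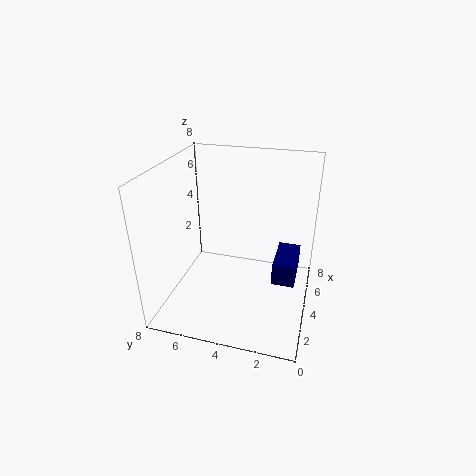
a = 0.5; b = 0.5; c = 4; p = 2; q = 1; col = 'navy'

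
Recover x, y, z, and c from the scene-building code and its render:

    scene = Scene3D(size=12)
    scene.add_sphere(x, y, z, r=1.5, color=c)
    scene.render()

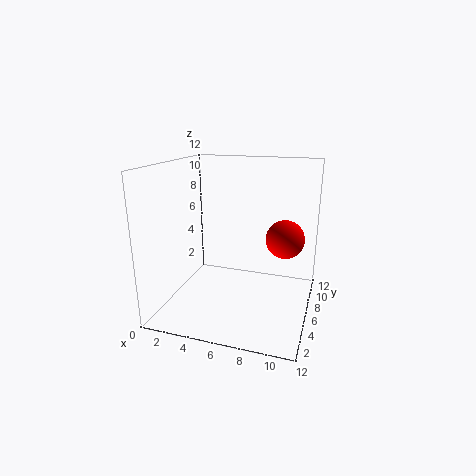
x = 10
y = 5.5
z = 6.5
c = 'red'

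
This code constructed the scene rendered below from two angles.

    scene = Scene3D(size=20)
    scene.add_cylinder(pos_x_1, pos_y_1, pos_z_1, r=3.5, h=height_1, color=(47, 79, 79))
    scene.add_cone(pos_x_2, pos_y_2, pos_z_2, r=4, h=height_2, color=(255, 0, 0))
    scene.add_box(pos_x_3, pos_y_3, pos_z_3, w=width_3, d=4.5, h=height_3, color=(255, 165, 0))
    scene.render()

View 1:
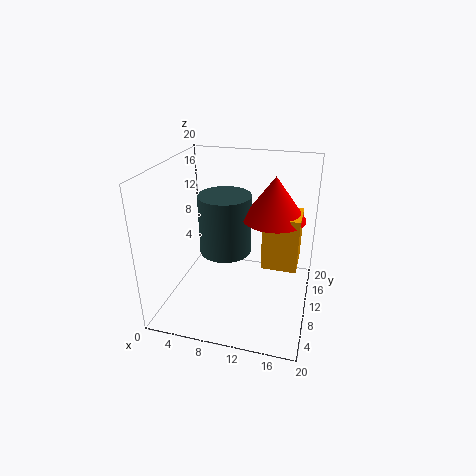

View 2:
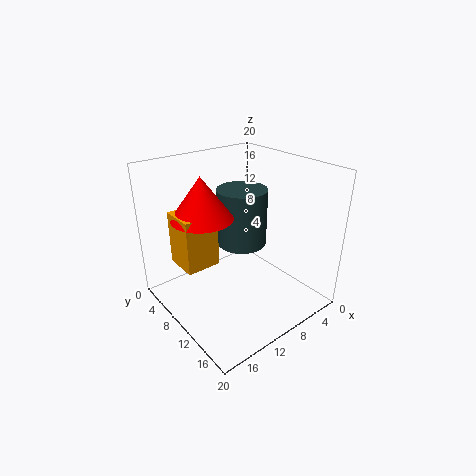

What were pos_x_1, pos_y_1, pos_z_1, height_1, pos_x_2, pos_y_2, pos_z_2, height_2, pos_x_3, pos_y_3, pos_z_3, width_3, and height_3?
pos_x_1 = 8.5
pos_y_1 = 9
pos_z_1 = 8.5
height_1 = 8
pos_x_2 = 15
pos_y_2 = 9
pos_z_2 = 14
height_2 = 5.5
pos_x_3 = 14
pos_y_3 = 6.5
pos_z_3 = 8
width_3 = 4.5
height_3 = 7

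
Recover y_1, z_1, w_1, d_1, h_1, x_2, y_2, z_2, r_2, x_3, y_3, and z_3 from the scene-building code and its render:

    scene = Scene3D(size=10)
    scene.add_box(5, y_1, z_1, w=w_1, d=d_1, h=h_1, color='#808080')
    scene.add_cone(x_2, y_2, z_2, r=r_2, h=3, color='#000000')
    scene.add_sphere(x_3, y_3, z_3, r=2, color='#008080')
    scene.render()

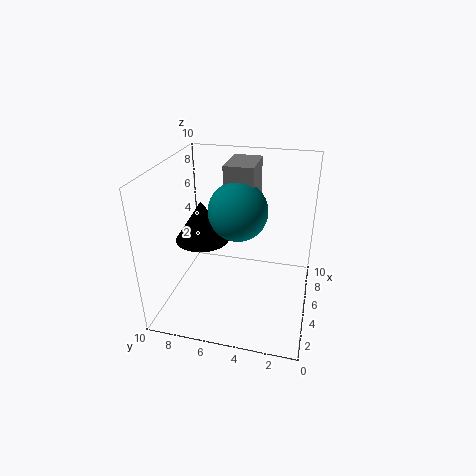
y_1 = 4, z_1 = 6, w_1 = 3, d_1 = 2, h_1 = 4, x_2 = 6, y_2 = 8, z_2 = 4, r_2 = 2, x_3 = 5, y_3 = 5, z_3 = 7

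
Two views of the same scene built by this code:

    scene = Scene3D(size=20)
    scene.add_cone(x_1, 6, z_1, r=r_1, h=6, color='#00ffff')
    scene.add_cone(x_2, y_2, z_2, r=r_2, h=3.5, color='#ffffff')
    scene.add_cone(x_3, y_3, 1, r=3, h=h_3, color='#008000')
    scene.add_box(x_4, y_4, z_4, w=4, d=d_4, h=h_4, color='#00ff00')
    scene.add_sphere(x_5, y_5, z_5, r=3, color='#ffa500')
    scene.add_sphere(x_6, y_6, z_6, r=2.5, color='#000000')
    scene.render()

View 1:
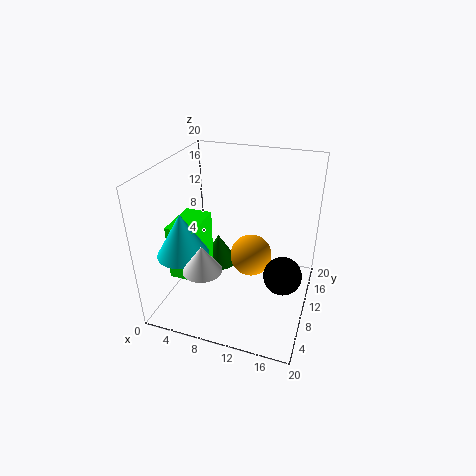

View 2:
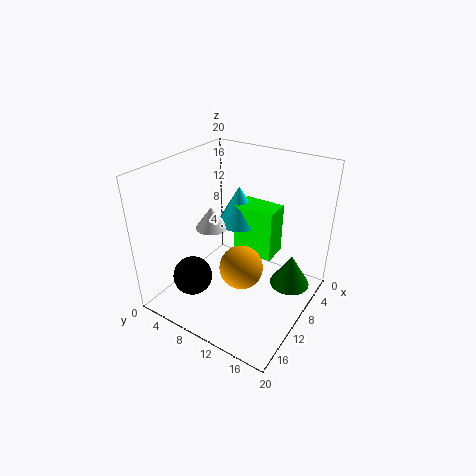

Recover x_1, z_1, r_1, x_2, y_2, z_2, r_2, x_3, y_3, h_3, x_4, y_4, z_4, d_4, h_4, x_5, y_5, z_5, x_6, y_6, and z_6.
x_1 = 3.5
z_1 = 8.5
r_1 = 3.5
x_2 = 7.5
y_2 = 3.5
z_2 = 8.5
r_2 = 2.5
x_3 = 4.5
y_3 = 16
h_3 = 5
x_4 = 1
y_4 = 6
z_4 = 4
d_4 = 6.5
h_4 = 8
x_5 = 11.5
y_5 = 11.5
z_5 = 6.5
x_6 = 17
y_6 = 7.5
z_6 = 7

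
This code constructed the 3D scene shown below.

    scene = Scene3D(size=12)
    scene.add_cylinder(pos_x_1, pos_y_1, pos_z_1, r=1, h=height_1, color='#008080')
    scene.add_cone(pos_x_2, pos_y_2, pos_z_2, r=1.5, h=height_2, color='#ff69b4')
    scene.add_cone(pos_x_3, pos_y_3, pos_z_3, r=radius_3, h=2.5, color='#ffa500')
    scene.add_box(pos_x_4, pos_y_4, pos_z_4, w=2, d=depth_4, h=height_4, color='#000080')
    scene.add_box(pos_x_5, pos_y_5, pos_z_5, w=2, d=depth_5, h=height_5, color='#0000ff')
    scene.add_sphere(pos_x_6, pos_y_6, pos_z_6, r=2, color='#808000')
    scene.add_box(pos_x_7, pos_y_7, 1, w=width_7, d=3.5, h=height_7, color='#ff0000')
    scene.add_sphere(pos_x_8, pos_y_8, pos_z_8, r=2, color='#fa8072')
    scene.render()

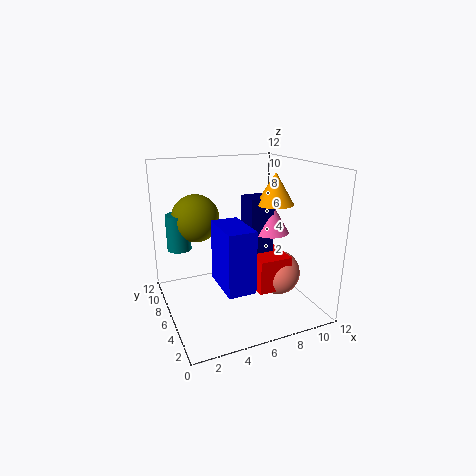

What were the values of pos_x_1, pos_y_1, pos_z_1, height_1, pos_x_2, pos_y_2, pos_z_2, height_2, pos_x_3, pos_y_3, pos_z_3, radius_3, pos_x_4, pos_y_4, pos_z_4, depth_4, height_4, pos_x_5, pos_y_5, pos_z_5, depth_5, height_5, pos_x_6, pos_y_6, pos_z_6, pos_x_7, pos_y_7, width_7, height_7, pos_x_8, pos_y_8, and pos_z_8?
pos_x_1 = 1.5
pos_y_1 = 8
pos_z_1 = 5
height_1 = 3
pos_x_2 = 8.5
pos_y_2 = 5
pos_z_2 = 6.5
height_2 = 2.5
pos_x_3 = 8.5
pos_y_3 = 4.5
pos_z_3 = 9
radius_3 = 1.5
pos_x_4 = 6.5
pos_y_4 = 4.5
pos_z_4 = 5
depth_4 = 2
height_4 = 4.5
pos_x_5 = 3
pos_y_5 = 0.5
pos_z_5 = 4
depth_5 = 3.5
height_5 = 4.5
pos_x_6 = 3
pos_y_6 = 8
pos_z_6 = 7.5
pos_x_7 = 7.5
pos_y_7 = 4.5
width_7 = 3
height_7 = 3
pos_x_8 = 10
pos_y_8 = 6
pos_z_8 = 2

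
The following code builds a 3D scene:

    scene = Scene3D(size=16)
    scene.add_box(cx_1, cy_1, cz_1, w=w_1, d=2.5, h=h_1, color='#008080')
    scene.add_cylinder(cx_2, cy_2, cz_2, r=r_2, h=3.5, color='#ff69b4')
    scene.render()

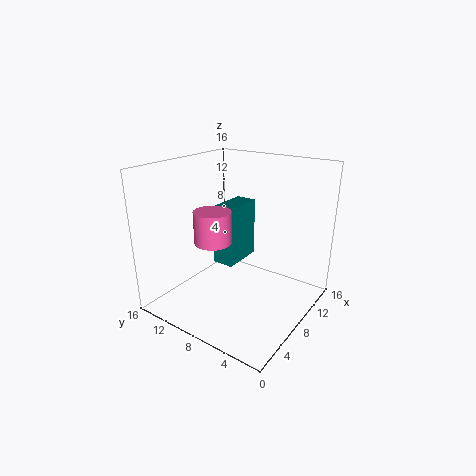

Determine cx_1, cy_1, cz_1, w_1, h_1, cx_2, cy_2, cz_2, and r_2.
cx_1 = 8; cy_1 = 9; cz_1 = 4; w_1 = 5; h_1 = 7; cx_2 = 5.5; cy_2 = 9.5; cz_2 = 8; r_2 = 2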